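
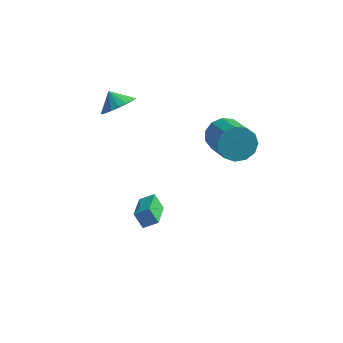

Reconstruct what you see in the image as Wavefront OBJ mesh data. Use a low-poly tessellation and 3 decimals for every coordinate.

v 1.747 0.774 1.405
v 2.232 0.594 0.549
v 3.397 -0.974 1.54
v 2.913 -0.794 2.395
v 2.531 0.987 0.821
v 3.696 -0.581 1.811
v 2.58 1.313 1.278
v 3.745 -0.255 2.268
v 2.366 1.467 1.775
v 3.531 -0.1 2.766
v 1.955 1.402 2.155
v 3.12 -0.166 3.146
v 1.478 1.137 2.297
v 2.643 -0.431 3.287
v 1.087 0.757 2.155
v 2.252 -0.811 3.146
v 0.905 0.382 1.775
v 2.07 -1.186 2.766
v 0.991 0.132 1.278
v 2.156 -1.436 2.268
v 1.318 0.085 0.821
v 2.483 -1.482 1.811
v 1.78 0.257 0.549
v 2.945 -1.31 1.54
v -3.577 0.493 2.226
v -2.836 0.522 2.852
v -4.203 0.807 2.954
v -2.834 0.919 2.682
v -2.979 1.232 2.423
v -3.243 1.398 2.124
v -3.572 1.385 1.845
v -3.903 1.196 1.642
v -4.169 0.867 1.555
v -4.317 0.464 1.601
v -4.319 0.067 1.77
v -4.174 -0.245 2.03
v -3.911 -0.412 2.329
v -3.581 -0.399 2.607
v -3.25 -0.209 2.81
v -2.985 0.119 2.898
v -1.307 -2.295 -4.151
v -1.822 -2.164 -3.339
v -1.677 -0.587 -4.661
v -2.192 -0.457 -3.849
v -0.608 -2.023 -3.751
v -1.123 -1.893 -2.939
v -0.978 -0.316 -4.261
v -1.493 -0.185 -3.449
f 2 1 5
f 2 5 3
f 3 5 6
f 3 6 4
f 5 1 7
f 5 7 6
f 6 7 8
f 6 8 4
f 7 1 9
f 7 9 8
f 8 9 10
f 8 10 4
f 9 1 11
f 9 11 10
f 10 11 12
f 10 12 4
f 11 1 13
f 11 13 12
f 12 13 14
f 12 14 4
f 13 1 15
f 13 15 14
f 14 15 16
f 14 16 4
f 15 1 17
f 15 17 16
f 16 17 18
f 16 18 4
f 17 1 19
f 17 19 18
f 18 19 20
f 18 20 4
f 19 1 21
f 19 21 20
f 20 21 22
f 20 22 4
f 21 1 23
f 21 23 22
f 22 23 24
f 22 24 4
f 23 1 2
f 23 2 24
f 24 2 3
f 24 3 4
f 26 25 28
f 26 28 27
f 28 25 29
f 28 29 27
f 29 25 30
f 29 30 27
f 30 25 31
f 30 31 27
f 31 25 32
f 31 32 27
f 32 25 33
f 32 33 27
f 33 25 34
f 33 34 27
f 34 25 35
f 34 35 27
f 35 25 36
f 35 36 27
f 36 25 37
f 36 37 27
f 37 25 38
f 37 38 27
f 38 25 39
f 38 39 27
f 39 25 40
f 39 40 27
f 40 25 26
f 40 26 27
f 42 44 41
f 45 42 41
f 41 44 43
f 43 45 41
f 42 48 44
f 46 42 45
f 46 48 42
f 44 48 43
f 47 45 43
f 43 48 47
f 47 46 45
f 48 46 47



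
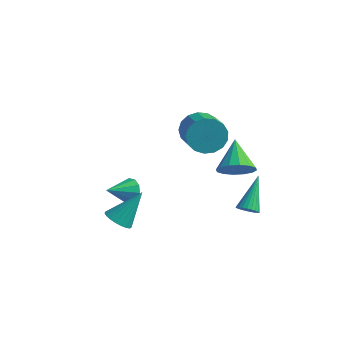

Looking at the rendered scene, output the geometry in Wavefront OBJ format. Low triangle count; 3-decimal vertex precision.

v -1.987 -0.192 -3.505
v -1.649 -0.652 -4.037
v -2.613 -1.428 -2.835
v -1.345 -0.605 -3.666
v -1.286 -0.4 -3.234
v -1.495 -0.115 -2.905
v -1.891 0.14 -2.806
v -2.325 0.268 -2.974
v -2.629 0.221 -3.345
v -2.688 0.016 -3.777
v -2.479 -0.268 -4.106
v -2.082 -0.523 -4.205
v 3.476 0.857 -0.396
v 4.387 1.143 -0.066
v 2.664 2.183 0.696
v 4.297 1.437 -0.49
v 3.988 1.575 -0.888
v 3.541 1.52 -1.154
v 3.077 1.288 -1.217
v 2.72 0.94 -1.06
v 2.565 0.57 -0.725
v 2.655 0.276 -0.301
v 2.964 0.138 0.097
v 3.411 0.193 0.363
v 3.875 0.425 0.426
v 4.232 0.773 0.269
v -0.722 -3.384 -2.906
v 0.023 -3.527 -3.127
v -0.038 -2.216 -1.354
v -0.048 -3.256 -3.299
v -0.236 -3.008 -3.403
v -0.508 -2.825 -3.421
v -0.817 -2.738 -3.351
v -1.109 -2.763 -3.203
v -1.335 -2.896 -3.004
v -1.454 -3.113 -2.788
v -1.447 -3.377 -2.593
v -1.314 -3.642 -2.452
v -1.079 -3.863 -2.389
v -0.782 -4.001 -2.416
v -0.475 -4.032 -2.528
v -0.21 -3.951 -2.705
v -0.034 -3.773 -2.917
v 3.998 1.125 -3.452
v 4.599 1.127 -3.347
v 3.742 2.715 -2.028
v 4.583 1.284 -3.525
v 4.477 1.417 -3.692
v 4.299 1.505 -3.822
v 4.075 1.536 -3.897
v 3.839 1.504 -3.903
v 3.628 1.414 -3.841
v 3.473 1.28 -3.72
v 3.398 1.123 -3.558
v 3.414 0.966 -3.38
v 3.519 0.833 -3.213
v 3.698 0.745 -3.082
v 3.922 0.714 -3.008
v 4.158 0.747 -3.001
v 4.369 0.836 -3.063
v 4.524 0.97 -3.184
v 1.632 0.455 2.188
v 2.099 1.205 2.736
v 3.235 -0.104 3.56
v 2.768 -0.855 3.012
v 1.722 1.062 3.027
v 2.858 -0.248 3.852
v 1.324 0.779 3.127
v 2.461 -0.53 3.951
v 0.997 0.422 3.011
v 2.133 -0.887 3.836
v 0.815 0.073 2.707
v 1.952 -1.237 3.531
v 0.821 -0.189 2.283
v 1.957 -1.499 3.108
v 1.012 -0.303 1.838
v 2.148 -1.613 2.663
v 1.345 -0.244 1.473
v 2.481 -1.554 2.298
v 1.744 -0.025 1.272
v 2.88 -1.334 2.096
v 2.117 0.304 1.28
v 3.253 -1.005 2.105
v 2.379 0.668 1.497
v 3.515 -0.642 2.321
v 2.47 0.983 1.871
v 3.606 -0.327 2.696
v 2.369 1.177 2.318
v 3.505 -0.133 3.143
f 2 1 4
f 2 4 3
f 4 1 5
f 4 5 3
f 5 1 6
f 5 6 3
f 6 1 7
f 6 7 3
f 7 1 8
f 7 8 3
f 8 1 9
f 8 9 3
f 9 1 10
f 9 10 3
f 10 1 11
f 10 11 3
f 11 1 12
f 11 12 3
f 12 1 2
f 12 2 3
f 14 13 16
f 14 16 15
f 16 13 17
f 16 17 15
f 17 13 18
f 17 18 15
f 18 13 19
f 18 19 15
f 19 13 20
f 19 20 15
f 20 13 21
f 20 21 15
f 21 13 22
f 21 22 15
f 22 13 23
f 22 23 15
f 23 13 24
f 23 24 15
f 24 13 25
f 24 25 15
f 25 13 26
f 25 26 15
f 26 13 14
f 26 14 15
f 28 27 30
f 28 30 29
f 30 27 31
f 30 31 29
f 31 27 32
f 31 32 29
f 32 27 33
f 32 33 29
f 33 27 34
f 33 34 29
f 34 27 35
f 34 35 29
f 35 27 36
f 35 36 29
f 36 27 37
f 36 37 29
f 37 27 38
f 37 38 29
f 38 27 39
f 38 39 29
f 39 27 40
f 39 40 29
f 40 27 41
f 40 41 29
f 41 27 42
f 41 42 29
f 42 27 43
f 42 43 29
f 43 27 28
f 43 28 29
f 45 44 47
f 45 47 46
f 47 44 48
f 47 48 46
f 48 44 49
f 48 49 46
f 49 44 50
f 49 50 46
f 50 44 51
f 50 51 46
f 51 44 52
f 51 52 46
f 52 44 53
f 52 53 46
f 53 44 54
f 53 54 46
f 54 44 55
f 54 55 46
f 55 44 56
f 55 56 46
f 56 44 57
f 56 57 46
f 57 44 58
f 57 58 46
f 58 44 59
f 58 59 46
f 59 44 60
f 59 60 46
f 60 44 61
f 60 61 46
f 61 44 45
f 61 45 46
f 63 62 66
f 63 66 64
f 64 66 67
f 64 67 65
f 66 62 68
f 66 68 67
f 67 68 69
f 67 69 65
f 68 62 70
f 68 70 69
f 69 70 71
f 69 71 65
f 70 62 72
f 70 72 71
f 71 72 73
f 71 73 65
f 72 62 74
f 72 74 73
f 73 74 75
f 73 75 65
f 74 62 76
f 74 76 75
f 75 76 77
f 75 77 65
f 76 62 78
f 76 78 77
f 77 78 79
f 77 79 65
f 78 62 80
f 78 80 79
f 79 80 81
f 79 81 65
f 80 62 82
f 80 82 81
f 81 82 83
f 81 83 65
f 82 62 84
f 82 84 83
f 83 84 85
f 83 85 65
f 84 62 86
f 84 86 85
f 85 86 87
f 85 87 65
f 86 62 88
f 86 88 87
f 87 88 89
f 87 89 65
f 88 62 63
f 88 63 89
f 89 63 64
f 89 64 65



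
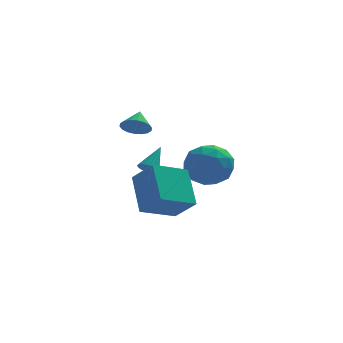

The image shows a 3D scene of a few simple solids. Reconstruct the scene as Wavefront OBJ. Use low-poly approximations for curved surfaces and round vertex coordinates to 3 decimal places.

v 0.628 -3.651 -1.203
v 1.488 -4.447 -0.188
v 0.358 -2.098 0.245
v 1.217 -2.895 1.26
v 2.183 -2.785 -1.84
v 3.042 -3.582 -0.825
v 1.912 -1.233 -0.392
v 2.772 -2.029 0.623
v 0.65 2.072 1.852
v 1.197 2.307 1.396
v 0.87 2.908 2.548
v 0.93 2.472 1.283
v 0.607 2.558 1.282
v 0.293 2.548 1.394
v 0.05 2.443 1.597
v -0.075 2.265 1.85
v -0.056 2.049 2.104
v 0.102 1.837 2.307
v 0.369 1.672 2.421
v 0.692 1.586 2.421
v 1.006 1.597 2.309
v 1.25 1.701 2.106
v 1.374 1.88 1.853
v 1.356 2.096 1.6
v 1.143 0.299 -0.116
v 1.617 0.248 -0.348
v 1.737 1.201 0.896
v 1.533 0.422 -0.454
v 1.381 0.575 -0.501
v 1.189 0.68 -0.482
v 0.988 0.72 -0.4
v 0.814 0.686 -0.268
v 0.698 0.586 -0.11
v 0.658 0.436 0.046
v 0.702 0.263 0.175
v 0.822 0.096 0.253
v 0.998 -0.036 0.267
v 1.199 -0.11 0.215
v 1.391 -0.113 0.106
v 1.539 -0.045 -0.042
v 1.619 0.083 -0.202
v 4.131 -1.509 1.251
v 4.722 -2.529 1.394
v 2.558 -2.491 0.746
v 3.149 -3.511 0.889
v 2.877 -2.844 1.834
v 3.85 -2.237 2.146
v 3.43 -2.783 -0.006
v 4.403 -2.176 0.306
v 4.289 -3.317 0.617
v 3.947 -3.355 1.755
v 3.333 -1.665 0.385
v 2.991 -1.703 1.523
v 4.565 -1.933 1.367
v 2.715 -3.087 0.773
v 2.556 -2.695 1.328
v 2.903 -3.295 1.413
v 4.052 -1.761 1.809
v 4.4 -2.361 1.893
v 3.315 -2.546 2.152
v 2.88 -2.659 0.247
v 3.228 -3.259 0.331
v 4.377 -1.725 0.727
v 4.724 -2.325 0.812
v 3.965 -2.474 -0.012
v 4.658 -2.996 0.995
v 3.733 -3.573 0.698
v 3.898 -3.145 0.171
v 4.47 -2.788 0.355
v 4.457 -3.018 1.663
v 3.532 -3.595 1.366
v 3.372 -3.203 1.922
v 3.944 -2.846 2.105
v 4.202 -3.481 1.206
v 3.748 -1.425 0.774
v 2.823 -2.002 0.477
v 3.336 -2.174 0.035
v 3.908 -1.817 0.218
v 3.547 -1.447 1.442
v 2.622 -2.024 1.145
v 2.81 -2.232 1.785
v 3.382 -1.875 1.969
v 3.078 -1.539 0.934
f 2 4 1
f 5 2 1
f 1 4 3
f 3 5 1
f 2 8 4
f 6 2 5
f 6 8 2
f 4 8 3
f 7 5 3
f 3 8 7
f 7 6 5
f 8 6 7
f 10 9 12
f 10 12 11
f 12 9 13
f 12 13 11
f 13 9 14
f 13 14 11
f 14 9 15
f 14 15 11
f 15 9 16
f 15 16 11
f 16 9 17
f 16 17 11
f 17 9 18
f 17 18 11
f 18 9 19
f 18 19 11
f 19 9 20
f 19 20 11
f 20 9 21
f 20 21 11
f 21 9 22
f 21 22 11
f 22 9 23
f 22 23 11
f 23 9 24
f 23 24 11
f 24 9 10
f 24 10 11
f 26 25 28
f 26 28 27
f 28 25 29
f 28 29 27
f 29 25 30
f 29 30 27
f 30 25 31
f 30 31 27
f 31 25 32
f 31 32 27
f 32 25 33
f 32 33 27
f 33 25 34
f 33 34 27
f 34 25 35
f 34 35 27
f 35 25 36
f 35 36 27
f 36 25 37
f 36 37 27
f 37 25 38
f 37 38 27
f 38 25 39
f 38 39 27
f 39 25 40
f 39 40 27
f 40 25 41
f 40 41 27
f 41 25 26
f 41 26 27
f 42 79 58
f 79 53 82
f 58 82 47
f 79 82 58
f 42 58 54
f 58 47 59
f 54 59 43
f 58 59 54
f 42 54 63
f 54 43 64
f 63 64 49
f 54 64 63
f 42 63 75
f 63 49 78
f 75 78 52
f 63 78 75
f 42 75 79
f 75 52 83
f 79 83 53
f 75 83 79
f 43 59 70
f 59 47 73
f 70 73 51
f 59 73 70
f 47 82 60
f 82 53 81
f 60 81 46
f 82 81 60
f 53 83 80
f 83 52 76
f 80 76 44
f 83 76 80
f 52 78 77
f 78 49 65
f 77 65 48
f 78 65 77
f 49 64 69
f 64 43 66
f 69 66 50
f 64 66 69
f 45 71 57
f 71 51 72
f 57 72 46
f 71 72 57
f 45 57 55
f 57 46 56
f 55 56 44
f 57 56 55
f 45 55 62
f 55 44 61
f 62 61 48
f 55 61 62
f 45 62 67
f 62 48 68
f 67 68 50
f 62 68 67
f 45 67 71
f 67 50 74
f 71 74 51
f 67 74 71
f 46 72 60
f 72 51 73
f 60 73 47
f 72 73 60
f 44 56 80
f 56 46 81
f 80 81 53
f 56 81 80
f 48 61 77
f 61 44 76
f 77 76 52
f 61 76 77
f 50 68 69
f 68 48 65
f 69 65 49
f 68 65 69
f 51 74 70
f 74 50 66
f 70 66 43
f 74 66 70



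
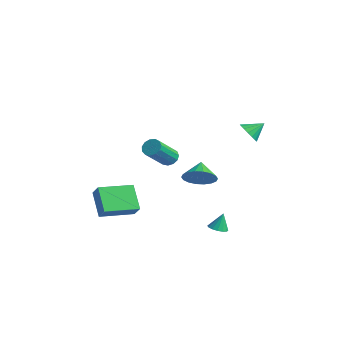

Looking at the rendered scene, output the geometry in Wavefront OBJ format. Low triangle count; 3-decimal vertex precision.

v 3.507 1.516 2.857
v 3.834 1.825 2.257
v 3.853 2.364 3.483
v 3.502 1.962 2.254
v 3.172 1.997 2.39
v 2.918 1.921 2.632
v 2.799 1.752 2.926
v 2.843 1.529 3.204
v 3.039 1.303 3.403
v 3.342 1.126 3.476
v 3.683 1.038 3.408
v 3.984 1.059 3.213
v 4.176 1.185 2.937
v 4.214 1.386 2.642
v 4.091 1.618 2.397
v -4.027 2.011 -2.304
v -3.451 1.873 -2.571
v -3.137 0.31 -1.084
v -3.713 0.449 -0.816
v -3.388 2.128 -2.316
v -3.073 0.566 -0.829
v -3.528 2.346 -2.057
v -3.213 0.784 -0.57
v -3.826 2.458 -1.877
v -3.511 0.896 -0.389
v -4.188 2.428 -1.832
v -3.874 0.866 -0.344
v -4.499 2.266 -1.936
v -4.185 0.703 -0.449
v -4.661 2.023 -2.158
v -4.346 0.46 -0.67
v -4.621 1.776 -2.425
v -4.306 0.213 -0.938
v -4.393 1.604 -2.654
v -4.078 0.041 -1.167
v -4.048 1.561 -2.772
v -3.734 -0.001 -1.285
v -3.697 1.661 -2.741
v -3.383 0.099 -1.254
v -2.617 -4.612 -2.362
v -1.952 -4.724 -1.61
v -2.007 -2.595 -2.599
v -1.343 -2.708 -1.847
v -1.357 -5.132 -3.553
v -0.693 -5.245 -2.801
v -0.748 -3.116 -3.79
v -0.083 -3.228 -3.038
v -2.74 3.278 -3.94
v -1.918 3.438 -3.258
v -3.52 4.042 -3.18
v -1.869 3.8 -3.572
v -1.993 4.057 -3.958
v -2.265 4.161 -4.341
v -2.631 4.089 -4.644
v -3.018 3.857 -4.808
v -3.351 3.51 -4.8
v -3.563 3.117 -4.621
v -3.611 2.756 -4.308
v -3.488 2.498 -3.922
v -3.216 2.395 -3.539
v -2.85 2.466 -3.236
v -2.462 2.699 -3.072
v -2.13 3.045 -3.08
v 3.11 -0.272 -4.231
v 3.511 0.144 -4.392
v 3.13 0.112 -3.189
v 3.235 0.278 -4.436
v 2.924 0.265 -4.425
v 2.664 0.108 -4.362
v 2.523 -0.151 -4.264
v 2.539 -0.442 -4.157
v 2.708 -0.688 -4.069
v 2.985 -0.822 -4.025
v 3.295 -0.809 -4.036
v 3.556 -0.652 -4.099
v 3.697 -0.393 -4.198
v 3.68 -0.102 -4.305
f 2 1 4
f 2 4 3
f 4 1 5
f 4 5 3
f 5 1 6
f 5 6 3
f 6 1 7
f 6 7 3
f 7 1 8
f 7 8 3
f 8 1 9
f 8 9 3
f 9 1 10
f 9 10 3
f 10 1 11
f 10 11 3
f 11 1 12
f 11 12 3
f 12 1 13
f 12 13 3
f 13 1 14
f 13 14 3
f 14 1 15
f 14 15 3
f 15 1 2
f 15 2 3
f 17 16 20
f 17 20 18
f 18 20 21
f 18 21 19
f 20 16 22
f 20 22 21
f 21 22 23
f 21 23 19
f 22 16 24
f 22 24 23
f 23 24 25
f 23 25 19
f 24 16 26
f 24 26 25
f 25 26 27
f 25 27 19
f 26 16 28
f 26 28 27
f 27 28 29
f 27 29 19
f 28 16 30
f 28 30 29
f 29 30 31
f 29 31 19
f 30 16 32
f 30 32 31
f 31 32 33
f 31 33 19
f 32 16 34
f 32 34 33
f 33 34 35
f 33 35 19
f 34 16 36
f 34 36 35
f 35 36 37
f 35 37 19
f 36 16 38
f 36 38 37
f 37 38 39
f 37 39 19
f 38 16 17
f 38 17 39
f 39 17 18
f 39 18 19
f 41 43 40
f 44 41 40
f 40 43 42
f 42 44 40
f 41 47 43
f 45 41 44
f 45 47 41
f 43 47 42
f 46 44 42
f 42 47 46
f 46 45 44
f 47 45 46
f 49 48 51
f 49 51 50
f 51 48 52
f 51 52 50
f 52 48 53
f 52 53 50
f 53 48 54
f 53 54 50
f 54 48 55
f 54 55 50
f 55 48 56
f 55 56 50
f 56 48 57
f 56 57 50
f 57 48 58
f 57 58 50
f 58 48 59
f 58 59 50
f 59 48 60
f 59 60 50
f 60 48 61
f 60 61 50
f 61 48 62
f 61 62 50
f 62 48 63
f 62 63 50
f 63 48 49
f 63 49 50
f 65 64 67
f 65 67 66
f 67 64 68
f 67 68 66
f 68 64 69
f 68 69 66
f 69 64 70
f 69 70 66
f 70 64 71
f 70 71 66
f 71 64 72
f 71 72 66
f 72 64 73
f 72 73 66
f 73 64 74
f 73 74 66
f 74 64 75
f 74 75 66
f 75 64 76
f 75 76 66
f 76 64 77
f 76 77 66
f 77 64 65
f 77 65 66



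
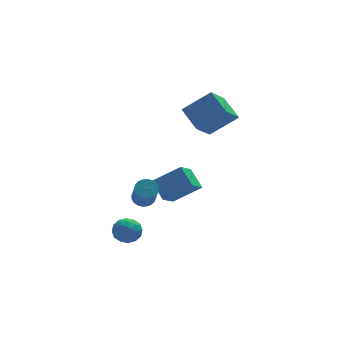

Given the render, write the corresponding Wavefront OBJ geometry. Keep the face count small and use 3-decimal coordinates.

v -2.046 0.14 -3.67
v -1.333 -0.229 -4.039
v -2.067 -0.891 -2.681
v -1.354 -1.26 -3.05
v -1.285 -0.484 -2.634
v -1.272 0.153 -3.245
v -2.128 -1.273 -3.475
v -2.115 -0.636 -4.086
v -1.384 -1.102 -3.918
v -0.863 -0.614 -3.399
v -2.537 -0.506 -3.321
v -2.016 -0.018 -2.802
v -1.688 0.046 -3.941
v -1.712 -1.166 -2.779
v -1.672 -0.71 -2.534
v -1.253 -0.927 -2.751
v -1.652 0.271 -3.475
v -1.233 0.054 -3.692
v -1.204 -0.096 -2.866
v -2.167 -1.174 -3.028
v -1.748 -1.391 -3.245
v -2.147 -0.193 -3.969
v -1.728 -0.41 -4.186
v -2.196 -1.024 -3.854
v -1.299 -0.684 -4.087
v -1.311 -1.29 -3.506
v -1.766 -1.298 -3.756
v -1.758 -0.923 -4.115
v -0.992 -0.397 -3.782
v -1.004 -1.003 -3.2
v -0.964 -0.547 -2.956
v -0.956 -0.172 -3.315
v -1.022 -0.91 -3.711
v -2.396 -0.117 -3.52
v -2.408 -0.723 -2.938
v -2.444 -0.948 -3.405
v -2.436 -0.573 -3.764
v -2.089 0.17 -3.214
v -2.101 -0.436 -2.633
v -1.642 -0.197 -2.605
v -1.634 0.178 -2.964
v -2.378 -0.21 -3.009
v -0.95 -1.25 -0.425
v -0.304 -1.256 -0.35
v -0.484 -2.555 1.12
v -1.13 -2.55 1.045
v -0.371 -1.068 -0.193
v -0.551 -2.367 1.277
v -0.525 -0.909 -0.071
v -0.706 -2.208 1.399
v -0.745 -0.801 -0.003
v -0.925 -2.1 1.467
v -0.995 -0.762 0.001
v -1.175 -2.061 1.471
v -1.239 -0.797 -0.06
v -1.419 -2.096 1.41
v -1.439 -0.901 -0.176
v -1.619 -2.2 1.294
v -1.564 -1.059 -0.331
v -1.744 -2.358 1.139
v -1.596 -1.245 -0.5
v -1.776 -2.544 0.97
v -1.529 -1.433 -0.657
v -1.709 -2.732 0.813
v -1.374 -1.592 -0.779
v -1.555 -2.891 0.691
v -1.155 -1.7 -0.847
v -1.335 -2.999 0.623
v -0.905 -1.739 -0.851
v -1.085 -3.038 0.619
v -0.661 -1.704 -0.79
v -0.841 -3.003 0.68
v -0.461 -1.6 -0.674
v -0.641 -2.899 0.796
v -0.336 -1.442 -0.519
v -0.516 -2.741 0.951
v 2.805 1.527 2.762
v 4.412 1.26 4.023
v 2.376 2.949 3.61
v 3.984 2.682 4.87
v 3.876 2.538 1.61
v 5.484 2.271 2.87
v 3.448 3.96 2.457
v 5.055 3.693 3.718
v 1.236 2.795 -3.409
v 2.841 2.385 -2.27
v 0.891 3.944 -2.509
v 2.496 3.534 -1.37
v 2.104 3.746 -4.29
v 3.709 3.336 -3.151
v 1.759 4.895 -3.39
v 3.364 4.485 -2.251
f 1 38 17
f 38 12 41
f 17 41 6
f 38 41 17
f 1 17 13
f 17 6 18
f 13 18 2
f 17 18 13
f 1 13 22
f 13 2 23
f 22 23 8
f 13 23 22
f 1 22 34
f 22 8 37
f 34 37 11
f 22 37 34
f 1 34 38
f 34 11 42
f 38 42 12
f 34 42 38
f 2 18 29
f 18 6 32
f 29 32 10
f 18 32 29
f 6 41 19
f 41 12 40
f 19 40 5
f 41 40 19
f 12 42 39
f 42 11 35
f 39 35 3
f 42 35 39
f 11 37 36
f 37 8 24
f 36 24 7
f 37 24 36
f 8 23 28
f 23 2 25
f 28 25 9
f 23 25 28
f 4 30 16
f 30 10 31
f 16 31 5
f 30 31 16
f 4 16 14
f 16 5 15
f 14 15 3
f 16 15 14
f 4 14 21
f 14 3 20
f 21 20 7
f 14 20 21
f 4 21 26
f 21 7 27
f 26 27 9
f 21 27 26
f 4 26 30
f 26 9 33
f 30 33 10
f 26 33 30
f 5 31 19
f 31 10 32
f 19 32 6
f 31 32 19
f 3 15 39
f 15 5 40
f 39 40 12
f 15 40 39
f 7 20 36
f 20 3 35
f 36 35 11
f 20 35 36
f 9 27 28
f 27 7 24
f 28 24 8
f 27 24 28
f 10 33 29
f 33 9 25
f 29 25 2
f 33 25 29
f 44 43 47
f 44 47 45
f 45 47 48
f 45 48 46
f 47 43 49
f 47 49 48
f 48 49 50
f 48 50 46
f 49 43 51
f 49 51 50
f 50 51 52
f 50 52 46
f 51 43 53
f 51 53 52
f 52 53 54
f 52 54 46
f 53 43 55
f 53 55 54
f 54 55 56
f 54 56 46
f 55 43 57
f 55 57 56
f 56 57 58
f 56 58 46
f 57 43 59
f 57 59 58
f 58 59 60
f 58 60 46
f 59 43 61
f 59 61 60
f 60 61 62
f 60 62 46
f 61 43 63
f 61 63 62
f 62 63 64
f 62 64 46
f 63 43 65
f 63 65 64
f 64 65 66
f 64 66 46
f 65 43 67
f 65 67 66
f 66 67 68
f 66 68 46
f 67 43 69
f 67 69 68
f 68 69 70
f 68 70 46
f 69 43 71
f 69 71 70
f 70 71 72
f 70 72 46
f 71 43 73
f 71 73 72
f 72 73 74
f 72 74 46
f 73 43 75
f 73 75 74
f 74 75 76
f 74 76 46
f 75 43 44
f 75 44 76
f 76 44 45
f 76 45 46
f 78 80 77
f 81 78 77
f 77 80 79
f 79 81 77
f 78 84 80
f 82 78 81
f 82 84 78
f 80 84 79
f 83 81 79
f 79 84 83
f 83 82 81
f 84 82 83
f 86 88 85
f 89 86 85
f 85 88 87
f 87 89 85
f 86 92 88
f 90 86 89
f 90 92 86
f 88 92 87
f 91 89 87
f 87 92 91
f 91 90 89
f 92 90 91



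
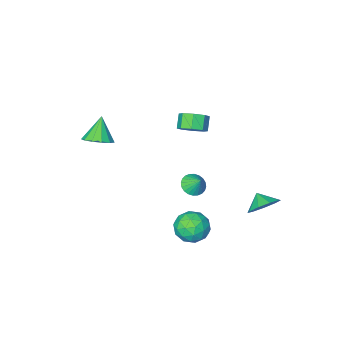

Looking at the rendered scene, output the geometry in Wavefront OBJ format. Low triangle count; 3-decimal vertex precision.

v -2.761 -3.119 0.006
v -1.971 -3.128 0.478
v -2.45 -3.691 1.266
v -3.239 -3.681 0.794
v -2.372 -2.57 0.634
v -2.85 -3.133 1.422
v -3 -2.333 0.421
v -3.478 -2.896 1.21
v -3.488 -2.557 -0.034
v -3.966 -3.119 0.754
v -3.55 -3.109 -0.466
v -4.029 -3.672 0.322
v -3.15 -3.667 -0.622
v -3.628 -4.23 0.166
v -2.522 -3.904 -0.41
v -3 -4.467 0.379
v -2.034 -3.681 0.046
v -2.512 -4.243 0.834
v -3.575 3.46 -2.646
v -2.68 3.104 -3.112
v -3.565 2.66 -2.014
v -2.513 3.547 -2.554
v -2.842 3.949 -2.039
v -3.515 4.123 -1.809
v -4.216 3.986 -1.97
v -4.617 3.604 -2.448
v -4.53 3.153 -3.019
v -3.997 2.847 -3.415
v -3.266 2.827 -3.452
v 0.34 3.745 -3.087
v 1.439 3.647 -3.357
v 0.301 1.973 -2.603
v 1.4 1.875 -2.873
v 1.089 2.492 -1.971
v 1.114 3.587 -2.271
v 0.626 2.033 -3.689
v 0.651 3.128 -3.989
v 1.616 2.589 -3.729
v 1.902 2.873 -2.668
v -0.162 2.747 -3.292
v 0.124 3.031 -2.231
v 0.893 3.852 -3.265
v 0.847 1.768 -2.695
v 0.665 2.131 -2.165
v 1.31 2.074 -2.324
v 0.702 3.816 -2.626
v 1.348 3.759 -2.785
v 1.142 3.08 -1.97
v 0.392 1.861 -3.175
v 1.038 1.804 -3.334
v 0.43 3.546 -3.636
v 1.075 3.489 -3.795
v 0.598 2.54 -3.99
v 1.643 3.172 -3.642
v 1.62 2.13 -3.357
v 1.165 2.223 -3.837
v 1.179 2.867 -4.013
v 1.811 3.339 -3.018
v 1.788 2.297 -2.733
v 1.606 2.66 -2.204
v 1.62 3.304 -2.38
v 1.915 2.717 -3.237
v -0.048 3.323 -3.227
v -0.071 2.281 -2.942
v 0.12 2.316 -3.58
v 0.134 2.96 -3.756
v 0.12 3.49 -2.603
v 0.097 2.448 -2.318
v 0.561 2.753 -1.947
v 0.575 3.397 -2.123
v -0.175 2.903 -2.723
v 1.296 3.638 1.584
v 1.761 3.198 1.973
v 1.244 4.302 2.396
v 1.95 3.376 1.839
v 2.04 3.595 1.667
v 2.016 3.82 1.481
v 1.883 4.018 1.311
v 1.66 4.157 1.183
v 1.382 4.218 1.116
v 1.09 4.191 1.12
v 0.83 4.079 1.194
v 0.641 3.9 1.328
v 0.552 3.682 1.501
v 0.575 3.457 1.687
v 0.709 3.259 1.856
v 0.932 3.119 1.985
v 1.21 3.059 2.052
v 1.501 3.086 2.048
v 4.104 -2.11 2.558
v 4.616 -2.909 2.414
v 3.476 -2.77 3.982
v 4.929 -2.578 2.705
v 4.98 -2.099 2.95
v 4.753 -1.623 3.071
v 4.32 -1.301 3.028
v 3.818 -1.237 2.837
v 3.407 -1.45 2.557
v 3.217 -1.872 2.277
v 3.309 -2.37 2.087
v 3.653 -2.786 2.046
v 4.14 -2.987 2.168
f 2 1 5
f 2 5 3
f 3 5 6
f 3 6 4
f 5 1 7
f 5 7 6
f 6 7 8
f 6 8 4
f 7 1 9
f 7 9 8
f 8 9 10
f 8 10 4
f 9 1 11
f 9 11 10
f 10 11 12
f 10 12 4
f 11 1 13
f 11 13 12
f 12 13 14
f 12 14 4
f 13 1 15
f 13 15 14
f 14 15 16
f 14 16 4
f 15 1 17
f 15 17 16
f 16 17 18
f 16 18 4
f 17 1 2
f 17 2 18
f 18 2 3
f 18 3 4
f 20 19 22
f 20 22 21
f 22 19 23
f 22 23 21
f 23 19 24
f 23 24 21
f 24 19 25
f 24 25 21
f 25 19 26
f 25 26 21
f 26 19 27
f 26 27 21
f 27 19 28
f 27 28 21
f 28 19 29
f 28 29 21
f 29 19 20
f 29 20 21
f 30 67 46
f 67 41 70
f 46 70 35
f 67 70 46
f 30 46 42
f 46 35 47
f 42 47 31
f 46 47 42
f 30 42 51
f 42 31 52
f 51 52 37
f 42 52 51
f 30 51 63
f 51 37 66
f 63 66 40
f 51 66 63
f 30 63 67
f 63 40 71
f 67 71 41
f 63 71 67
f 31 47 58
f 47 35 61
f 58 61 39
f 47 61 58
f 35 70 48
f 70 41 69
f 48 69 34
f 70 69 48
f 41 71 68
f 71 40 64
f 68 64 32
f 71 64 68
f 40 66 65
f 66 37 53
f 65 53 36
f 66 53 65
f 37 52 57
f 52 31 54
f 57 54 38
f 52 54 57
f 33 59 45
f 59 39 60
f 45 60 34
f 59 60 45
f 33 45 43
f 45 34 44
f 43 44 32
f 45 44 43
f 33 43 50
f 43 32 49
f 50 49 36
f 43 49 50
f 33 50 55
f 50 36 56
f 55 56 38
f 50 56 55
f 33 55 59
f 55 38 62
f 59 62 39
f 55 62 59
f 34 60 48
f 60 39 61
f 48 61 35
f 60 61 48
f 32 44 68
f 44 34 69
f 68 69 41
f 44 69 68
f 36 49 65
f 49 32 64
f 65 64 40
f 49 64 65
f 38 56 57
f 56 36 53
f 57 53 37
f 56 53 57
f 39 62 58
f 62 38 54
f 58 54 31
f 62 54 58
f 73 72 75
f 73 75 74
f 75 72 76
f 75 76 74
f 76 72 77
f 76 77 74
f 77 72 78
f 77 78 74
f 78 72 79
f 78 79 74
f 79 72 80
f 79 80 74
f 80 72 81
f 80 81 74
f 81 72 82
f 81 82 74
f 82 72 83
f 82 83 74
f 83 72 84
f 83 84 74
f 84 72 85
f 84 85 74
f 85 72 86
f 85 86 74
f 86 72 87
f 86 87 74
f 87 72 88
f 87 88 74
f 88 72 89
f 88 89 74
f 89 72 73
f 89 73 74
f 91 90 93
f 91 93 92
f 93 90 94
f 93 94 92
f 94 90 95
f 94 95 92
f 95 90 96
f 95 96 92
f 96 90 97
f 96 97 92
f 97 90 98
f 97 98 92
f 98 90 99
f 98 99 92
f 99 90 100
f 99 100 92
f 100 90 101
f 100 101 92
f 101 90 102
f 101 102 92
f 102 90 91
f 102 91 92



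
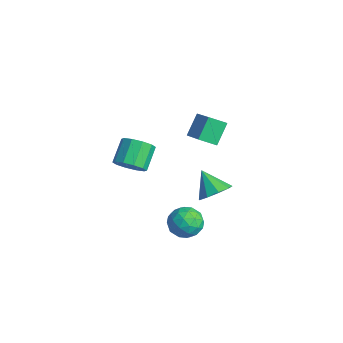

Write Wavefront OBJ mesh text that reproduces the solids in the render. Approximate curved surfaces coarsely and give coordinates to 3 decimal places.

v 1.49 0.279 -1.639
v 1.924 -0.052 -0.892
v 1.496 -1.088 -2.248
v 1.93 -1.419 -1.501
v 1.051 -1.138 -1.439
v 1.047 -0.293 -1.062
v 2.373 -0.847 -2.078
v 2.369 -0.002 -1.701
v 2.47 -0.748 -1.163
v 1.652 -0.928 -0.768
v 1.768 -0.212 -2.372
v 0.95 -0.392 -1.977
v 1.706 0.234 -1.212
v 1.714 -1.374 -1.928
v 1.197 -1.208 -1.892
v 1.452 -1.403 -1.453
v 1.191 0.092 -1.312
v 1.446 -0.103 -0.873
v 0.933 -0.741 -1.195
v 1.974 -1.037 -2.267
v 2.229 -1.232 -1.828
v 1.968 0.263 -1.687
v 2.223 0.068 -1.248
v 2.487 -0.399 -1.945
v 2.282 -0.37 -0.932
v 2.286 -1.174 -1.29
v 2.546 -0.838 -1.629
v 2.544 -0.341 -1.408
v 1.802 -0.476 -0.7
v 1.805 -1.279 -1.058
v 1.289 -1.114 -1.022
v 1.286 -0.617 -0.8
v 2.123 -0.885 -0.859
v 1.615 0.139 -2.082
v 1.618 -0.664 -2.44
v 2.134 -0.523 -2.34
v 2.131 -0.026 -2.118
v 1.134 0.034 -1.85
v 1.138 -0.77 -2.208
v 0.876 -0.799 -1.732
v 0.874 -0.302 -1.511
v 1.297 -0.255 -2.281
v -4.871 3.464 0.212
v -3.046 3.143 1.323
v -4.458 4.272 -0.233
v -2.633 3.951 0.878
v -4.387 2.649 -0.818
v -2.562 2.328 0.293
v -3.974 3.457 -1.263
v -2.149 3.136 -0.152
v 0.502 -2.81 2.45
v 1.102 -2.879 3.004
v 0.398 -2.079 3.865
v -0.202 -2.01 3.31
v 1.203 -2.477 2.713
v 0.499 -1.676 3.574
v 1.037 -2.202 2.321
v 0.333 -1.401 3.182
v 0.666 -2.159 1.979
v -0.038 -1.359 2.839
v 0.233 -2.365 1.816
v -0.472 -1.565 2.676
v -0.098 -2.741 1.895
v -0.802 -1.941 2.756
v -0.199 -3.144 2.186
v -0.903 -2.343 3.047
v -0.033 -3.419 2.578
v -0.737 -2.618 3.439
v 0.338 -3.461 2.921
v -0.366 -2.661 3.781
v 0.772 -3.255 3.084
v 0.067 -2.455 3.944
v -1.682 2.822 -3.358
v -0.999 2.66 -2.733
v -2.718 2.598 -2.282
v -1.144 3.286 -2.742
v -1.541 3.696 -3.039
v -2.004 3.696 -3.486
v -2.316 3.288 -3.872
v -2.332 2.662 -4.017
v -2.043 2.111 -3.854
v -1.585 1.893 -3.459
v -1.173 2.11 -3.016
f 1 38 17
f 38 12 41
f 17 41 6
f 38 41 17
f 1 17 13
f 17 6 18
f 13 18 2
f 17 18 13
f 1 13 22
f 13 2 23
f 22 23 8
f 13 23 22
f 1 22 34
f 22 8 37
f 34 37 11
f 22 37 34
f 1 34 38
f 34 11 42
f 38 42 12
f 34 42 38
f 2 18 29
f 18 6 32
f 29 32 10
f 18 32 29
f 6 41 19
f 41 12 40
f 19 40 5
f 41 40 19
f 12 42 39
f 42 11 35
f 39 35 3
f 42 35 39
f 11 37 36
f 37 8 24
f 36 24 7
f 37 24 36
f 8 23 28
f 23 2 25
f 28 25 9
f 23 25 28
f 4 30 16
f 30 10 31
f 16 31 5
f 30 31 16
f 4 16 14
f 16 5 15
f 14 15 3
f 16 15 14
f 4 14 21
f 14 3 20
f 21 20 7
f 14 20 21
f 4 21 26
f 21 7 27
f 26 27 9
f 21 27 26
f 4 26 30
f 26 9 33
f 30 33 10
f 26 33 30
f 5 31 19
f 31 10 32
f 19 32 6
f 31 32 19
f 3 15 39
f 15 5 40
f 39 40 12
f 15 40 39
f 7 20 36
f 20 3 35
f 36 35 11
f 20 35 36
f 9 27 28
f 27 7 24
f 28 24 8
f 27 24 28
f 10 33 29
f 33 9 25
f 29 25 2
f 33 25 29
f 44 46 43
f 47 44 43
f 43 46 45
f 45 47 43
f 44 50 46
f 48 44 47
f 48 50 44
f 46 50 45
f 49 47 45
f 45 50 49
f 49 48 47
f 50 48 49
f 52 51 55
f 52 55 53
f 53 55 56
f 53 56 54
f 55 51 57
f 55 57 56
f 56 57 58
f 56 58 54
f 57 51 59
f 57 59 58
f 58 59 60
f 58 60 54
f 59 51 61
f 59 61 60
f 60 61 62
f 60 62 54
f 61 51 63
f 61 63 62
f 62 63 64
f 62 64 54
f 63 51 65
f 63 65 64
f 64 65 66
f 64 66 54
f 65 51 67
f 65 67 66
f 66 67 68
f 66 68 54
f 67 51 69
f 67 69 68
f 68 69 70
f 68 70 54
f 69 51 71
f 69 71 70
f 70 71 72
f 70 72 54
f 71 51 52
f 71 52 72
f 72 52 53
f 72 53 54
f 74 73 76
f 74 76 75
f 76 73 77
f 76 77 75
f 77 73 78
f 77 78 75
f 78 73 79
f 78 79 75
f 79 73 80
f 79 80 75
f 80 73 81
f 80 81 75
f 81 73 82
f 81 82 75
f 82 73 83
f 82 83 75
f 83 73 74
f 83 74 75



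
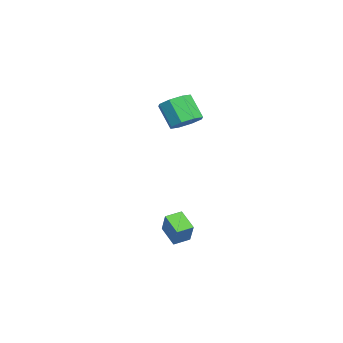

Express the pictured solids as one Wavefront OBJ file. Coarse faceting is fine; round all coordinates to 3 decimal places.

v 1.721 -0.037 -3.581
v 2.51 0.221 -2.295
v 2.615 0.666 -4.27
v 3.403 0.924 -2.985
v 2.237 -0.844 -3.735
v 3.025 -0.586 -2.45
v 3.13 -0.141 -4.425
v 3.919 0.117 -3.139
v -1.571 0.067 2.448
v -0.959 0.545 3.045
v -1.696 -0.188 4.389
v -2.309 -0.667 3.792
v -1.588 0.931 2.91
v -2.325 0.197 4.255
v -2.207 0.81 2.504
v -2.945 0.077 3.849
v -2.454 0.254 2.066
v -3.192 -0.479 3.41
v -2.184 -0.412 1.851
v -2.921 -1.145 3.195
v -1.555 -0.797 1.985
v -2.292 -1.531 3.33
v -0.935 -0.677 2.391
v -1.673 -1.41 3.736
v -0.688 -0.121 2.83
v -1.426 -0.854 4.174
f 2 4 1
f 5 2 1
f 1 4 3
f 3 5 1
f 2 8 4
f 6 2 5
f 6 8 2
f 4 8 3
f 7 5 3
f 3 8 7
f 7 6 5
f 8 6 7
f 10 9 13
f 10 13 11
f 11 13 14
f 11 14 12
f 13 9 15
f 13 15 14
f 14 15 16
f 14 16 12
f 15 9 17
f 15 17 16
f 16 17 18
f 16 18 12
f 17 9 19
f 17 19 18
f 18 19 20
f 18 20 12
f 19 9 21
f 19 21 20
f 20 21 22
f 20 22 12
f 21 9 23
f 21 23 22
f 22 23 24
f 22 24 12
f 23 9 25
f 23 25 24
f 24 25 26
f 24 26 12
f 25 9 10
f 25 10 26
f 26 10 11
f 26 11 12



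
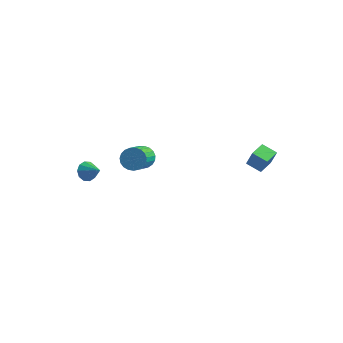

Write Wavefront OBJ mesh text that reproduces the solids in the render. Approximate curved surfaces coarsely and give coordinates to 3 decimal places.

v 3.088 1.212 2.349
v 3.485 1.156 3.362
v 3.051 2.269 2.422
v 3.448 2.213 3.435
v 3.972 1.267 2.005
v 4.369 1.211 3.018
v 3.935 2.324 2.078
v 4.332 2.268 3.091
v -4.208 -3.107 1.344
v -3.869 -2.88 0.825
v -3.232 -3.253 1.916
v -3.961 -2.562 1.064
v -4.148 -2.453 1.41
v -4.357 -2.593 1.731
v -4.509 -2.93 1.904
v -4.546 -3.334 1.863
v -4.454 -3.651 1.624
v -4.267 -3.761 1.278
v -4.058 -3.62 0.957
v -3.906 -3.284 0.784
v -2.876 0.111 1.092
v -2.137 0.274 1.027
v -1.764 -1.088 1.842
v -2.504 -1.251 1.908
v -2.212 0.416 1.299
v -1.839 -0.945 2.114
v -2.401 0.506 1.535
v -2.029 -0.856 2.351
v -2.673 0.527 1.695
v -2.301 -0.835 2.51
v -2.98 0.476 1.751
v -2.608 -0.885 2.566
v -3.269 0.362 1.692
v -2.897 -0.999 2.507
v -3.49 0.205 1.53
v -3.118 -1.157 2.345
v -3.605 0.031 1.292
v -3.233 -1.33 2.108
v -3.594 -0.129 1.02
v -3.222 -1.49 1.835
v -3.458 -0.247 0.76
v -3.086 -1.609 1.575
v -3.222 -0.304 0.558
v -2.85 -1.665 1.373
v -2.927 -0.289 0.448
v -2.554 -1.65 1.263
v -2.622 -0.205 0.449
v -2.25 -1.566 1.265
v -2.361 -0.066 0.562
v -1.989 -1.428 1.377
v -2.19 0.103 0.766
v -1.817 -1.258 1.582
f 2 4 1
f 5 2 1
f 1 4 3
f 3 5 1
f 2 8 4
f 6 2 5
f 6 8 2
f 4 8 3
f 7 5 3
f 3 8 7
f 7 6 5
f 8 6 7
f 10 9 12
f 10 12 11
f 12 9 13
f 12 13 11
f 13 9 14
f 13 14 11
f 14 9 15
f 14 15 11
f 15 9 16
f 15 16 11
f 16 9 17
f 16 17 11
f 17 9 18
f 17 18 11
f 18 9 19
f 18 19 11
f 19 9 20
f 19 20 11
f 20 9 10
f 20 10 11
f 22 21 25
f 22 25 23
f 23 25 26
f 23 26 24
f 25 21 27
f 25 27 26
f 26 27 28
f 26 28 24
f 27 21 29
f 27 29 28
f 28 29 30
f 28 30 24
f 29 21 31
f 29 31 30
f 30 31 32
f 30 32 24
f 31 21 33
f 31 33 32
f 32 33 34
f 32 34 24
f 33 21 35
f 33 35 34
f 34 35 36
f 34 36 24
f 35 21 37
f 35 37 36
f 36 37 38
f 36 38 24
f 37 21 39
f 37 39 38
f 38 39 40
f 38 40 24
f 39 21 41
f 39 41 40
f 40 41 42
f 40 42 24
f 41 21 43
f 41 43 42
f 42 43 44
f 42 44 24
f 43 21 45
f 43 45 44
f 44 45 46
f 44 46 24
f 45 21 47
f 45 47 46
f 46 47 48
f 46 48 24
f 47 21 49
f 47 49 48
f 48 49 50
f 48 50 24
f 49 21 51
f 49 51 50
f 50 51 52
f 50 52 24
f 51 21 22
f 51 22 52
f 52 22 23
f 52 23 24



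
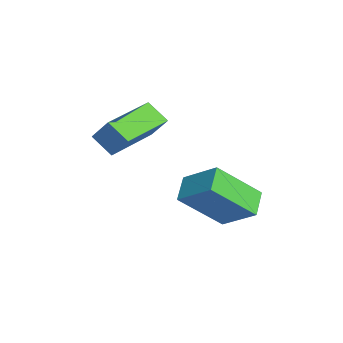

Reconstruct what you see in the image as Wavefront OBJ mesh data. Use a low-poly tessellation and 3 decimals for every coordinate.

v -1.475 1.197 -2.306
v -2.228 1.521 -1.911
v -1.562 2.509 -3.55
v -2.315 2.834 -3.154
v -0.725 1.986 -1.526
v -1.478 2.311 -1.13
v -0.812 3.299 -2.769
v -1.565 3.623 -2.374
v -2.176 -1.041 0.083
v -1.814 -0.643 0.805
v -3.489 0.302 0.001
v -3.127 0.7 0.723
v -1.673 -0.58 -0.423
v -1.311 -0.182 0.299
v -2.986 0.763 -0.505
v -2.624 1.161 0.217
f 2 4 1
f 5 2 1
f 1 4 3
f 3 5 1
f 2 8 4
f 6 2 5
f 6 8 2
f 4 8 3
f 7 5 3
f 3 8 7
f 7 6 5
f 8 6 7
f 10 12 9
f 13 10 9
f 9 12 11
f 11 13 9
f 10 16 12
f 14 10 13
f 14 16 10
f 12 16 11
f 15 13 11
f 11 16 15
f 15 14 13
f 16 14 15



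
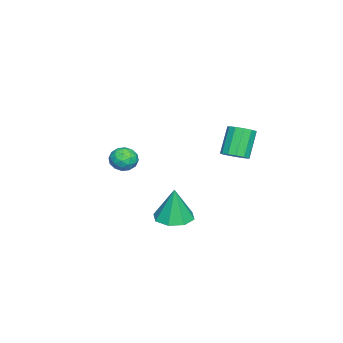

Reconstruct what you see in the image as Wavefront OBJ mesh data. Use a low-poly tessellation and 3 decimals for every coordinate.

v -3.296 3.728 -2.239
v -2.632 4.002 -1.843
v -3.641 4.106 -0.225
v -4.304 3.832 -0.621
v -2.851 4.376 -2.004
v -3.86 4.48 -0.386
v -3.212 4.544 -2.239
v -4.221 4.648 -0.621
v -3.599 4.452 -2.475
v -4.608 4.557 -0.856
v -3.889 4.131 -2.635
v -4.898 4.236 -1.017
v -3.992 3.682 -2.67
v -5.001 3.786 -1.052
v -3.873 3.247 -2.568
v -4.882 3.352 -0.95
v -3.571 2.965 -2.362
v -4.58 3.069 -0.743
v -3.181 2.925 -2.116
v -4.19 3.029 -0.498
v -2.828 3.14 -1.91
v -3.837 3.244 -0.292
v -2.623 3.542 -1.808
v -3.632 3.646 -0.19
v 2.81 2.254 -4.007
v 3.539 3.061 -4.084
v 2.95 2.326 -1.933
v 2.754 3.342 -4.041
v 2.003 2.986 -3.978
v 1.724 2.201 -3.932
v 2.081 1.447 -3.93
v 2.865 1.166 -3.973
v 3.617 1.522 -4.036
v 3.896 2.307 -4.082
v -0.185 -1.052 -1.057
v 0.293 -0.526 -1.507
v 0.607 -2.094 -1.433
v 1.085 -1.568 -1.883
v 1.091 -1.527 -1.043
v 0.601 -0.883 -0.81
v 0.299 -1.737 -2.13
v -0.191 -1.093 -1.897
v 0.592 -0.949 -2.17
v 1.082 -0.82 -1.498
v -0.182 -1.8 -1.442
v 0.308 -1.671 -0.77
v -0.015 -0.698 -1.249
v 0.915 -1.922 -1.691
v 0.919 -1.898 -1.197
v 1.2 -1.589 -1.461
v 0.166 -0.908 -0.84
v 0.447 -0.599 -1.104
v 0.915 -1.187 -0.831
v 0.453 -2.021 -1.836
v 0.734 -1.712 -2.1
v -0.3 -1.031 -1.479
v -0.019 -0.722 -1.743
v -0.015 -1.433 -2.109
v 0.441 -0.637 -1.903
v 0.907 -1.249 -2.124
v 0.445 -1.349 -2.269
v 0.157 -0.97 -2.132
v 0.729 -0.561 -1.508
v 1.194 -1.173 -1.729
v 1.198 -1.149 -1.235
v 0.91 -0.771 -1.099
v 0.905 -0.81 -1.898
v -0.294 -1.447 -1.211
v 0.171 -2.059 -1.432
v -0.01 -1.849 -1.841
v -0.298 -1.471 -1.705
v -0.007 -1.371 -0.816
v 0.459 -1.983 -1.037
v 0.743 -1.65 -0.808
v 0.455 -1.271 -0.671
v -0.005 -1.81 -1.042
f 2 1 5
f 2 5 3
f 3 5 6
f 3 6 4
f 5 1 7
f 5 7 6
f 6 7 8
f 6 8 4
f 7 1 9
f 7 9 8
f 8 9 10
f 8 10 4
f 9 1 11
f 9 11 10
f 10 11 12
f 10 12 4
f 11 1 13
f 11 13 12
f 12 13 14
f 12 14 4
f 13 1 15
f 13 15 14
f 14 15 16
f 14 16 4
f 15 1 17
f 15 17 16
f 16 17 18
f 16 18 4
f 17 1 19
f 17 19 18
f 18 19 20
f 18 20 4
f 19 1 21
f 19 21 20
f 20 21 22
f 20 22 4
f 21 1 23
f 21 23 22
f 22 23 24
f 22 24 4
f 23 1 2
f 23 2 24
f 24 2 3
f 24 3 4
f 26 25 28
f 26 28 27
f 28 25 29
f 28 29 27
f 29 25 30
f 29 30 27
f 30 25 31
f 30 31 27
f 31 25 32
f 31 32 27
f 32 25 33
f 32 33 27
f 33 25 34
f 33 34 27
f 34 25 26
f 34 26 27
f 35 72 51
f 72 46 75
f 51 75 40
f 72 75 51
f 35 51 47
f 51 40 52
f 47 52 36
f 51 52 47
f 35 47 56
f 47 36 57
f 56 57 42
f 47 57 56
f 35 56 68
f 56 42 71
f 68 71 45
f 56 71 68
f 35 68 72
f 68 45 76
f 72 76 46
f 68 76 72
f 36 52 63
f 52 40 66
f 63 66 44
f 52 66 63
f 40 75 53
f 75 46 74
f 53 74 39
f 75 74 53
f 46 76 73
f 76 45 69
f 73 69 37
f 76 69 73
f 45 71 70
f 71 42 58
f 70 58 41
f 71 58 70
f 42 57 62
f 57 36 59
f 62 59 43
f 57 59 62
f 38 64 50
f 64 44 65
f 50 65 39
f 64 65 50
f 38 50 48
f 50 39 49
f 48 49 37
f 50 49 48
f 38 48 55
f 48 37 54
f 55 54 41
f 48 54 55
f 38 55 60
f 55 41 61
f 60 61 43
f 55 61 60
f 38 60 64
f 60 43 67
f 64 67 44
f 60 67 64
f 39 65 53
f 65 44 66
f 53 66 40
f 65 66 53
f 37 49 73
f 49 39 74
f 73 74 46
f 49 74 73
f 41 54 70
f 54 37 69
f 70 69 45
f 54 69 70
f 43 61 62
f 61 41 58
f 62 58 42
f 61 58 62
f 44 67 63
f 67 43 59
f 63 59 36
f 67 59 63



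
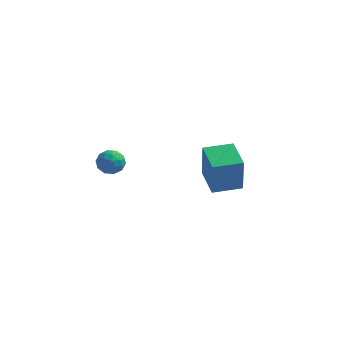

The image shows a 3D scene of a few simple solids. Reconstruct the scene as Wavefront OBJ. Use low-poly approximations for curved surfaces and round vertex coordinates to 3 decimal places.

v 1.382 1.861 -4.216
v 1.499 1.521 -2.391
v 0.521 3.188 -3.914
v 0.638 2.848 -2.089
v 2.562 2.612 -4.151
v 2.679 2.272 -2.326
v 1.701 3.939 -3.849
v 1.818 3.599 -2.024
v -1.839 -2.105 -0.609
v -1.459 -1.982 -0.095
v -1.781 -3.138 -0.405
v -1.401 -3.015 0.109
v -2.029 -2.843 0.12
v -2.065 -2.204 -0.006
v -1.175 -2.916 -0.494
v -1.211 -2.277 -0.62
v -1.048 -2.483 -0.023
v -1.576 -2.438 0.356
v -1.664 -2.682 -0.856
v -2.192 -2.637 -0.477
v -1.654 -1.953 -0.37
v -1.586 -3.167 -0.13
v -1.955 -3.066 -0.124
v -1.732 -2.994 0.179
v -2.011 -2.083 -0.318
v -1.787 -2.011 -0.015
v -2.122 -2.517 0.111
v -1.453 -3.109 -0.485
v -1.229 -3.037 -0.182
v -1.508 -2.126 -0.679
v -1.285 -2.054 -0.376
v -1.118 -2.603 -0.611
v -1.189 -2.175 -0.026
v -1.155 -2.782 0.094
v -1.022 -2.724 -0.26
v -1.043 -2.349 -0.334
v -1.499 -2.148 0.198
v -1.465 -2.756 0.318
v -1.835 -2.654 0.324
v -1.856 -2.279 0.25
v -1.258 -2.443 0.239
v -1.775 -2.364 -0.818
v -1.741 -2.972 -0.698
v -1.384 -2.841 -0.75
v -1.405 -2.466 -0.824
v -2.085 -2.338 -0.594
v -2.051 -2.945 -0.474
v -2.197 -2.771 -0.166
v -2.218 -2.396 -0.24
v -1.982 -2.677 -0.739
f 2 4 1
f 5 2 1
f 1 4 3
f 3 5 1
f 2 8 4
f 6 2 5
f 6 8 2
f 4 8 3
f 7 5 3
f 3 8 7
f 7 6 5
f 8 6 7
f 9 46 25
f 46 20 49
f 25 49 14
f 46 49 25
f 9 25 21
f 25 14 26
f 21 26 10
f 25 26 21
f 9 21 30
f 21 10 31
f 30 31 16
f 21 31 30
f 9 30 42
f 30 16 45
f 42 45 19
f 30 45 42
f 9 42 46
f 42 19 50
f 46 50 20
f 42 50 46
f 10 26 37
f 26 14 40
f 37 40 18
f 26 40 37
f 14 49 27
f 49 20 48
f 27 48 13
f 49 48 27
f 20 50 47
f 50 19 43
f 47 43 11
f 50 43 47
f 19 45 44
f 45 16 32
f 44 32 15
f 45 32 44
f 16 31 36
f 31 10 33
f 36 33 17
f 31 33 36
f 12 38 24
f 38 18 39
f 24 39 13
f 38 39 24
f 12 24 22
f 24 13 23
f 22 23 11
f 24 23 22
f 12 22 29
f 22 11 28
f 29 28 15
f 22 28 29
f 12 29 34
f 29 15 35
f 34 35 17
f 29 35 34
f 12 34 38
f 34 17 41
f 38 41 18
f 34 41 38
f 13 39 27
f 39 18 40
f 27 40 14
f 39 40 27
f 11 23 47
f 23 13 48
f 47 48 20
f 23 48 47
f 15 28 44
f 28 11 43
f 44 43 19
f 28 43 44
f 17 35 36
f 35 15 32
f 36 32 16
f 35 32 36
f 18 41 37
f 41 17 33
f 37 33 10
f 41 33 37



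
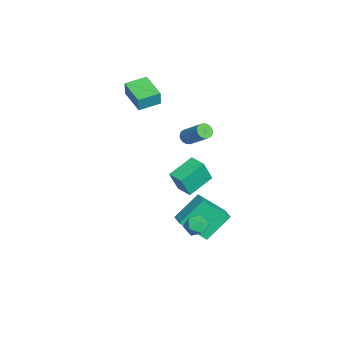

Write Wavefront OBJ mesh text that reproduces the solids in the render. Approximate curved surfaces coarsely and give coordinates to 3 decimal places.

v 1.009 5.061 -2.857
v 1.183 3.522 -1.366
v 1.96 5.387 -2.632
v 2.134 3.847 -1.141
v 1.786 3.773 -4.279
v 1.96 2.233 -2.788
v 2.737 4.098 -4.054
v 2.911 2.559 -2.563
v 3.386 3.774 -1.428
v 3.769 4.254 -1.905
v 3.791 2.786 -2.095
v 4.174 3.266 -2.572
v 4.414 3.175 -1.838
v 4.164 3.785 -1.426
v 3.396 3.255 -2.574
v 3.146 3.865 -2.162
v 3.775 3.933 -2.614
v 4.405 3.884 -2.159
v 3.155 3.156 -1.841
v 3.785 3.107 -1.386
v -3.929 2.128 -4.776
v -3.558 1.633 -3.246
v -5.122 3.4 -4.076
v -4.752 2.906 -2.546
v -3.108 2.874 -4.734
v -2.738 2.38 -3.204
v -4.302 4.147 -4.034
v -3.931 3.652 -2.504
v -1.812 2.789 1.388
v -1.352 2.563 1.219
v -0.408 3.585 2.423
v -0.868 3.811 2.592
v -1.374 2.753 1.075
v -0.43 3.775 2.278
v -1.483 2.951 0.992
v -0.538 3.973 2.196
v -1.657 3.117 0.988
v -0.713 4.139 2.192
v -1.862 3.217 1.063
v -0.917 4.24 2.267
v -2.057 3.233 1.203
v -1.112 4.255 2.406
v -2.203 3.161 1.379
v -1.259 4.183 2.583
v -2.272 3.015 1.557
v -1.328 4.037 2.761
v -2.25 2.825 1.702
v -1.306 3.847 2.905
v -2.142 2.627 1.784
v -1.197 3.649 2.988
v -1.967 2.461 1.788
v -1.023 3.483 2.992
v -1.763 2.36 1.713
v -0.818 3.383 2.917
v -1.568 2.345 1.574
v -0.623 3.367 2.777
v -1.421 2.417 1.397
v -0.477 3.439 2.601
v -4.455 -0.986 3.195
v -4.204 -0.987 4.214
v -5.134 0.25 3.364
v -4.883 0.249 4.383
v -2.917 -0.089 2.817
v -2.666 -0.09 3.836
v -3.596 1.147 2.986
v -3.345 1.146 4.005
f 2 4 1
f 5 2 1
f 1 4 3
f 3 5 1
f 2 8 4
f 6 2 5
f 6 8 2
f 4 8 3
f 7 5 3
f 3 8 7
f 7 6 5
f 8 6 7
f 9 20 14
f 9 14 10
f 9 10 16
f 9 16 19
f 9 19 20
f 10 14 18
f 14 20 13
f 20 19 11
f 19 16 15
f 16 10 17
f 12 18 13
f 12 13 11
f 12 11 15
f 12 15 17
f 12 17 18
f 13 18 14
f 11 13 20
f 15 11 19
f 17 15 16
f 18 17 10
f 22 24 21
f 25 22 21
f 21 24 23
f 23 25 21
f 22 28 24
f 26 22 25
f 26 28 22
f 24 28 23
f 27 25 23
f 23 28 27
f 27 26 25
f 28 26 27
f 30 29 33
f 30 33 31
f 31 33 34
f 31 34 32
f 33 29 35
f 33 35 34
f 34 35 36
f 34 36 32
f 35 29 37
f 35 37 36
f 36 37 38
f 36 38 32
f 37 29 39
f 37 39 38
f 38 39 40
f 38 40 32
f 39 29 41
f 39 41 40
f 40 41 42
f 40 42 32
f 41 29 43
f 41 43 42
f 42 43 44
f 42 44 32
f 43 29 45
f 43 45 44
f 44 45 46
f 44 46 32
f 45 29 47
f 45 47 46
f 46 47 48
f 46 48 32
f 47 29 49
f 47 49 48
f 48 49 50
f 48 50 32
f 49 29 51
f 49 51 50
f 50 51 52
f 50 52 32
f 51 29 53
f 51 53 52
f 52 53 54
f 52 54 32
f 53 29 55
f 53 55 54
f 54 55 56
f 54 56 32
f 55 29 57
f 55 57 56
f 56 57 58
f 56 58 32
f 57 29 30
f 57 30 58
f 58 30 31
f 58 31 32
f 60 62 59
f 63 60 59
f 59 62 61
f 61 63 59
f 60 66 62
f 64 60 63
f 64 66 60
f 62 66 61
f 65 63 61
f 61 66 65
f 65 64 63
f 66 64 65



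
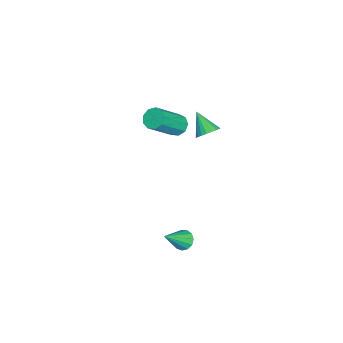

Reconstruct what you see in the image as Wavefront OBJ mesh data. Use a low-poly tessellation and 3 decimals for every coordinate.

v -2.818 0.898 -1.172
v -2.328 0.88 -0.729
v -3.622 0.242 -0.308
v -2.453 1.116 -0.666
v -2.641 1.314 -0.691
v -2.86 1.441 -0.799
v -3.071 1.473 -0.971
v -3.238 1.406 -1.178
v -3.333 1.251 -1.384
v -3.338 1.035 -1.553
v -3.254 0.796 -1.656
v -3.094 0.573 -1.676
v -2.886 0.407 -1.608
v -2.666 0.326 -1.465
v -2.473 0.344 -1.271
v -2.339 0.457 -1.06
v -2.288 0.647 -0.868
v 3.404 0.432 -3.348
v 3.865 0.699 -3.521
v 4.316 -0.352 -2.132
v 3.732 0.884 -3.303
v 3.495 0.925 -3.098
v 3.229 0.81 -2.973
v 3.019 0.575 -2.967
v 2.931 0.294 -3.082
v 2.993 0.057 -3.281
v 3.186 -0.06 -3.501
v 3.448 -0.022 -3.673
v 3.696 0.161 -3.742
v 3.851 0.429 -3.685
v -1.978 -0.518 0.134
v -1.599 -0.753 -0.297
v -0.484 -1.736 1.214
v -0.862 -1.502 1.646
v -1.452 -0.378 -0.163
v -0.337 -1.362 1.349
v -1.55 -0.07 0.111
v -0.435 -1.053 1.622
v -1.849 0.029 0.395
v -0.734 -0.954 1.907
v -2.208 -0.128 0.558
v -1.093 -1.112 2.069
v -2.459 -0.468 0.522
v -1.344 -1.452 2.033
v -2.485 -0.832 0.305
v -1.37 -1.815 1.816
v -2.273 -1.048 0.008
v -1.158 -2.032 1.519
v -1.924 -1.017 -0.23
v -0.808 -2 1.281
f 2 1 4
f 2 4 3
f 4 1 5
f 4 5 3
f 5 1 6
f 5 6 3
f 6 1 7
f 6 7 3
f 7 1 8
f 7 8 3
f 8 1 9
f 8 9 3
f 9 1 10
f 9 10 3
f 10 1 11
f 10 11 3
f 11 1 12
f 11 12 3
f 12 1 13
f 12 13 3
f 13 1 14
f 13 14 3
f 14 1 15
f 14 15 3
f 15 1 16
f 15 16 3
f 16 1 17
f 16 17 3
f 17 1 2
f 17 2 3
f 19 18 21
f 19 21 20
f 21 18 22
f 21 22 20
f 22 18 23
f 22 23 20
f 23 18 24
f 23 24 20
f 24 18 25
f 24 25 20
f 25 18 26
f 25 26 20
f 26 18 27
f 26 27 20
f 27 18 28
f 27 28 20
f 28 18 29
f 28 29 20
f 29 18 30
f 29 30 20
f 30 18 19
f 30 19 20
f 32 31 35
f 32 35 33
f 33 35 36
f 33 36 34
f 35 31 37
f 35 37 36
f 36 37 38
f 36 38 34
f 37 31 39
f 37 39 38
f 38 39 40
f 38 40 34
f 39 31 41
f 39 41 40
f 40 41 42
f 40 42 34
f 41 31 43
f 41 43 42
f 42 43 44
f 42 44 34
f 43 31 45
f 43 45 44
f 44 45 46
f 44 46 34
f 45 31 47
f 45 47 46
f 46 47 48
f 46 48 34
f 47 31 49
f 47 49 48
f 48 49 50
f 48 50 34
f 49 31 32
f 49 32 50
f 50 32 33
f 50 33 34



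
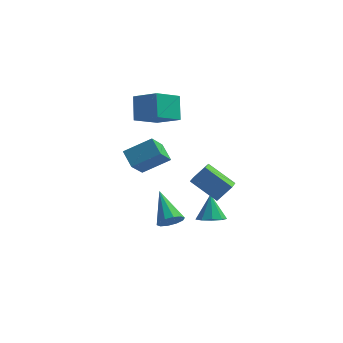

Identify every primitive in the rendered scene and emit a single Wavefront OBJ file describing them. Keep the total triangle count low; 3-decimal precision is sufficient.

v 2.209 -0.498 -3.633
v 2.873 0.042 -3.876
v 2.051 0.338 -2.207
v 2.341 0.267 -4.067
v 1.747 0.134 -4.055
v 1.369 -0.295 -3.845
v 1.385 -0.819 -3.536
v 1.786 -1.193 -3.272
v 2.385 -1.242 -3.176
v 2.902 -0.943 -3.294
v 3.095 -0.436 -3.571
v 0.473 -3.794 -1.483
v 1.195 -3.541 -1.288
v -0.413 -2.166 -0.317
v 1.064 -3.317 -1.701
v 0.706 -3.275 -2.031
v 0.26 -3.431 -2.152
v -0.105 -3.726 -2.017
v -0.249 -4.047 -1.678
v -0.118 -4.271 -1.265
v 0.24 -4.313 -0.935
v 0.686 -4.157 -0.814
v 1.051 -3.862 -0.949
v -1.269 2.205 2.182
v -2.359 0.953 3.126
v -1.488 3.307 3.39
v -2.578 2.055 4.335
v 0.158 1.585 3.005
v -0.932 0.333 3.95
v -0.061 2.687 4.214
v -1.151 1.435 5.158
v -2.094 1.939 -1.993
v -2.482 0.7 -0.633
v -2.731 2.809 -1.382
v -3.12 1.57 -0.022
v -0.52 2.45 -1.078
v -0.909 1.211 0.282
v -1.158 3.32 -0.467
v -1.546 2.081 0.893
v 2.758 -2.258 -0.677
v 1.203 -1.764 0.391
v 2.817 -1.368 -1.003
v 1.262 -0.874 0.065
v 3.538 -1.946 0.315
v 1.983 -1.452 1.383
v 3.597 -1.056 -0.011
v 2.042 -0.562 1.057
f 2 1 4
f 2 4 3
f 4 1 5
f 4 5 3
f 5 1 6
f 5 6 3
f 6 1 7
f 6 7 3
f 7 1 8
f 7 8 3
f 8 1 9
f 8 9 3
f 9 1 10
f 9 10 3
f 10 1 11
f 10 11 3
f 11 1 2
f 11 2 3
f 13 12 15
f 13 15 14
f 15 12 16
f 15 16 14
f 16 12 17
f 16 17 14
f 17 12 18
f 17 18 14
f 18 12 19
f 18 19 14
f 19 12 20
f 19 20 14
f 20 12 21
f 20 21 14
f 21 12 22
f 21 22 14
f 22 12 23
f 22 23 14
f 23 12 13
f 23 13 14
f 25 27 24
f 28 25 24
f 24 27 26
f 26 28 24
f 25 31 27
f 29 25 28
f 29 31 25
f 27 31 26
f 30 28 26
f 26 31 30
f 30 29 28
f 31 29 30
f 33 35 32
f 36 33 32
f 32 35 34
f 34 36 32
f 33 39 35
f 37 33 36
f 37 39 33
f 35 39 34
f 38 36 34
f 34 39 38
f 38 37 36
f 39 37 38
f 41 43 40
f 44 41 40
f 40 43 42
f 42 44 40
f 41 47 43
f 45 41 44
f 45 47 41
f 43 47 42
f 46 44 42
f 42 47 46
f 46 45 44
f 47 45 46



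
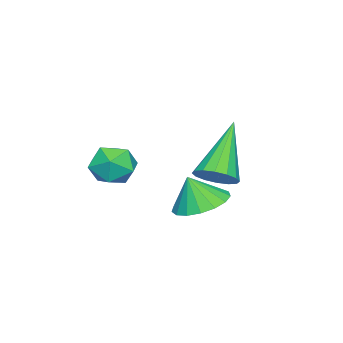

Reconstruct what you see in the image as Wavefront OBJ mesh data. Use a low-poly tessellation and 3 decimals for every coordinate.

v 1.108 -2.132 1.563
v 1.528 -2.201 2.215
v 1.832 -2.999 1.005
v 2.252 -3.068 1.657
v 1.516 -3.321 1.64
v 1.069 -2.786 1.984
v 2.291 -2.414 1.236
v 1.844 -1.879 1.58
v 2.259 -2.375 2.012
v 1.78 -2.936 2.262
v 1.58 -2.264 0.958
v 1.101 -2.825 1.208
v 0.317 -0.566 0.011
v 0.864 0.109 0.155
v 0.483 -0.914 1.009
v 0.487 0.258 0.27
v 0.071 0.218 0.325
v -0.288 -0.001 0.308
v -0.509 -0.35 0.223
v -0.54 -0.748 0.09
v -0.375 -1.104 -0.062
v -0.051 -1.338 -0.197
v 0.357 -1.394 -0.284
v 0.756 -1.261 -0.304
v 1.054 -0.968 -0.252
v 1.184 -0.584 -0.139
v 1.115 -0.195 0.008
v 1.983 0.64 1.891
v 2.304 1.109 2.206
v 0.617 0.54 3.429
v 2.078 1.27 2.016
v 1.827 1.263 1.792
v 1.618 1.088 1.595
v 1.506 0.793 1.477
v 1.523 0.457 1.47
v 1.663 0.17 1.576
v 1.889 0.009 1.766
v 2.14 0.016 1.99
v 2.349 0.191 2.187
v 2.46 0.486 2.305
v 2.444 0.822 2.312
f 1 12 6
f 1 6 2
f 1 2 8
f 1 8 11
f 1 11 12
f 2 6 10
f 6 12 5
f 12 11 3
f 11 8 7
f 8 2 9
f 4 10 5
f 4 5 3
f 4 3 7
f 4 7 9
f 4 9 10
f 5 10 6
f 3 5 12
f 7 3 11
f 9 7 8
f 10 9 2
f 14 13 16
f 14 16 15
f 16 13 17
f 16 17 15
f 17 13 18
f 17 18 15
f 18 13 19
f 18 19 15
f 19 13 20
f 19 20 15
f 20 13 21
f 20 21 15
f 21 13 22
f 21 22 15
f 22 13 23
f 22 23 15
f 23 13 24
f 23 24 15
f 24 13 25
f 24 25 15
f 25 13 26
f 25 26 15
f 26 13 27
f 26 27 15
f 27 13 14
f 27 14 15
f 29 28 31
f 29 31 30
f 31 28 32
f 31 32 30
f 32 28 33
f 32 33 30
f 33 28 34
f 33 34 30
f 34 28 35
f 34 35 30
f 35 28 36
f 35 36 30
f 36 28 37
f 36 37 30
f 37 28 38
f 37 38 30
f 38 28 39
f 38 39 30
f 39 28 40
f 39 40 30
f 40 28 41
f 40 41 30
f 41 28 29
f 41 29 30



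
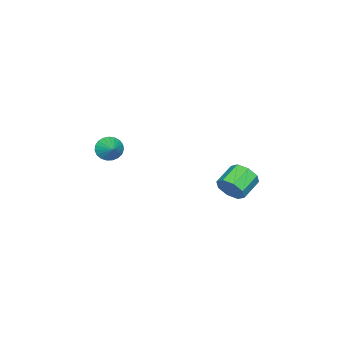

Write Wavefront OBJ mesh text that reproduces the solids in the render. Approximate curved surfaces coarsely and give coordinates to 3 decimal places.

v 0.418 3.256 1.252
v 0.739 3.635 1.978
v -0.557 3.743 2.495
v -0.878 3.364 1.768
v 0.586 4.084 1.5
v -0.711 4.192 2.016
v 0.334 4.047 0.876
v -0.962 4.155 1.393
v 0.132 3.548 0.472
v -1.165 3.655 0.989
v 0.097 2.877 0.525
v -1.199 2.985 1.042
v 0.251 2.428 1.004
v -1.046 2.536 1.52
v 0.502 2.465 1.627
v -0.794 2.573 2.144
v 0.705 2.965 2.031
v -0.592 3.072 2.548
v 0.779 -4.002 2.12
v 1.41 -4.379 1.831
v 1.501 -3.238 2.7
v 1.354 -4.151 1.6
v 1.2 -3.898 1.46
v 0.972 -3.663 1.433
v 0.711 -3.486 1.526
v 0.462 -3.398 1.721
v 0.267 -3.415 1.985
v 0.161 -3.533 2.273
v 0.162 -3.732 2.534
v 0.27 -3.978 2.724
v 0.465 -4.228 2.809
v 0.715 -4.438 2.775
v 0.976 -4.574 2.628
v 1.202 -4.61 2.393
v 1.356 -4.541 2.111
f 2 1 5
f 2 5 3
f 3 5 6
f 3 6 4
f 5 1 7
f 5 7 6
f 6 7 8
f 6 8 4
f 7 1 9
f 7 9 8
f 8 9 10
f 8 10 4
f 9 1 11
f 9 11 10
f 10 11 12
f 10 12 4
f 11 1 13
f 11 13 12
f 12 13 14
f 12 14 4
f 13 1 15
f 13 15 14
f 14 15 16
f 14 16 4
f 15 1 17
f 15 17 16
f 16 17 18
f 16 18 4
f 17 1 2
f 17 2 18
f 18 2 3
f 18 3 4
f 20 19 22
f 20 22 21
f 22 19 23
f 22 23 21
f 23 19 24
f 23 24 21
f 24 19 25
f 24 25 21
f 25 19 26
f 25 26 21
f 26 19 27
f 26 27 21
f 27 19 28
f 27 28 21
f 28 19 29
f 28 29 21
f 29 19 30
f 29 30 21
f 30 19 31
f 30 31 21
f 31 19 32
f 31 32 21
f 32 19 33
f 32 33 21
f 33 19 34
f 33 34 21
f 34 19 35
f 34 35 21
f 35 19 20
f 35 20 21



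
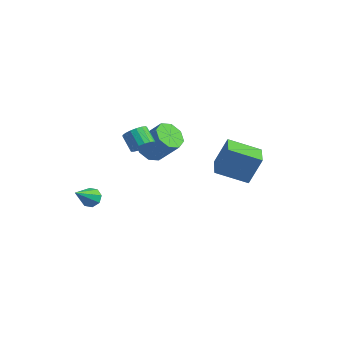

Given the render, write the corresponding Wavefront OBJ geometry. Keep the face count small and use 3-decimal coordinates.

v -1.044 -0.887 2.225
v -0.591 -0.841 2.808
v -1.443 -0.448 3.439
v -1.896 -0.493 2.855
v -0.561 -0.525 2.652
v -1.412 -0.131 3.283
v -0.641 -0.291 2.398
v -1.492 0.102 3.029
v -0.813 -0.194 2.105
v -1.665 0.199 2.735
v -1.039 -0.255 1.838
v -1.89 0.138 2.469
v -1.266 -0.462 1.661
v -2.117 -0.068 2.291
v -1.442 -0.765 1.612
v -2.293 -0.372 2.243
v -1.527 -1.096 1.704
v -2.378 -0.703 2.335
v -1.501 -1.38 1.915
v -2.353 -0.987 2.546
v -1.371 -1.55 2.197
v -2.222 -1.157 2.828
v -1.166 -1.568 2.486
v -2.017 -1.175 3.116
v -0.933 -1.43 2.714
v -1.784 -1.037 3.345
v -0.726 -1.168 2.83
v -1.577 -0.775 3.461
v -3.558 3.22 -1.983
v -2.949 3.74 -2.564
v -1.732 4.041 -1.018
v -2.342 3.52 -0.437
v -3.475 4.174 -2.234
v -2.259 4.474 -0.688
v -4.051 4.048 -1.757
v -2.834 4.349 -0.211
v -4.337 3.437 -1.412
v -3.121 3.738 0.134
v -4.168 2.699 -1.402
v -2.951 3 0.144
v -3.641 2.266 -1.732
v -2.425 2.566 -0.186
v -3.066 2.391 -2.209
v -1.849 2.692 -0.663
v -2.779 3.002 -2.554
v -1.563 3.303 -1.008
v 2.884 0.281 1.085
v 3.319 0.941 2.791
v 2.106 1.408 0.848
v 2.541 2.068 2.554
v 4.499 1.232 0.306
v 4.934 1.892 2.012
v 3.721 2.359 0.069
v 4.156 3.019 1.775
v -3.619 -2.353 -2.506
v -2.969 -2.428 -2.587
v -3.601 -3.787 -1.014
v -3.081 -2.074 -2.245
v -3.508 -1.883 -2.056
v -4.001 -1.967 -2.13
v -4.27 -2.277 -2.425
v -4.158 -2.631 -2.767
v -3.73 -2.822 -2.956
v -3.238 -2.738 -2.882
f 2 1 5
f 2 5 3
f 3 5 6
f 3 6 4
f 5 1 7
f 5 7 6
f 6 7 8
f 6 8 4
f 7 1 9
f 7 9 8
f 8 9 10
f 8 10 4
f 9 1 11
f 9 11 10
f 10 11 12
f 10 12 4
f 11 1 13
f 11 13 12
f 12 13 14
f 12 14 4
f 13 1 15
f 13 15 14
f 14 15 16
f 14 16 4
f 15 1 17
f 15 17 16
f 16 17 18
f 16 18 4
f 17 1 19
f 17 19 18
f 18 19 20
f 18 20 4
f 19 1 21
f 19 21 20
f 20 21 22
f 20 22 4
f 21 1 23
f 21 23 22
f 22 23 24
f 22 24 4
f 23 1 25
f 23 25 24
f 24 25 26
f 24 26 4
f 25 1 27
f 25 27 26
f 26 27 28
f 26 28 4
f 27 1 2
f 27 2 28
f 28 2 3
f 28 3 4
f 30 29 33
f 30 33 31
f 31 33 34
f 31 34 32
f 33 29 35
f 33 35 34
f 34 35 36
f 34 36 32
f 35 29 37
f 35 37 36
f 36 37 38
f 36 38 32
f 37 29 39
f 37 39 38
f 38 39 40
f 38 40 32
f 39 29 41
f 39 41 40
f 40 41 42
f 40 42 32
f 41 29 43
f 41 43 42
f 42 43 44
f 42 44 32
f 43 29 45
f 43 45 44
f 44 45 46
f 44 46 32
f 45 29 30
f 45 30 46
f 46 30 31
f 46 31 32
f 48 50 47
f 51 48 47
f 47 50 49
f 49 51 47
f 48 54 50
f 52 48 51
f 52 54 48
f 50 54 49
f 53 51 49
f 49 54 53
f 53 52 51
f 54 52 53
f 56 55 58
f 56 58 57
f 58 55 59
f 58 59 57
f 59 55 60
f 59 60 57
f 60 55 61
f 60 61 57
f 61 55 62
f 61 62 57
f 62 55 63
f 62 63 57
f 63 55 64
f 63 64 57
f 64 55 56
f 64 56 57



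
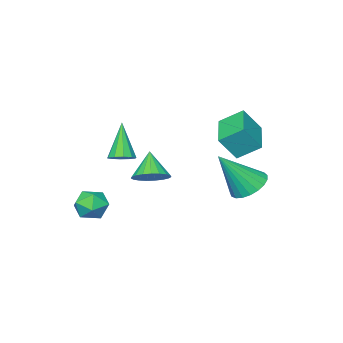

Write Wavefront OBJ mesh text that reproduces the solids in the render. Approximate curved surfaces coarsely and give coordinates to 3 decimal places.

v -3.64 1.787 0.095
v -3.191 1.186 -0.401
v -2.5 1.213 1.825
v -2.979 1.492 -0.439
v -2.881 1.849 -0.385
v -2.915 2.196 -0.247
v -3.074 2.472 -0.051
v -3.331 2.629 0.171
v -3.641 2.641 0.38
v -3.952 2.506 0.539
v -4.208 2.246 0.622
v -4.366 1.907 0.614
v -4.399 1.547 0.515
v -4.3 1.229 0.345
v -4.088 1.007 0.131
v -3.798 0.921 -0.089
v -3.48 0.984 -0.277
v -3.561 1.153 2.486
v -2.908 0.801 3.504
v -4.168 1.911 3.137
v -3.516 1.559 4.156
v -2.344 2.421 2.144
v -1.692 2.069 3.163
v -2.952 3.179 2.796
v -2.299 2.827 3.814
v -0.015 -2.62 -1.533
v 0.354 -2.049 -1.057
v 1.046 -3.431 -1.383
v 1.415 -2.86 -0.907
v 0.743 -3.262 -0.628
v 0.088 -2.76 -0.721
v 1.312 -2.72 -1.719
v 0.657 -2.218 -1.812
v 1.175 -2.11 -1.171
v 0.823 -2.445 -0.497
v 0.577 -3.035 -1.943
v 0.225 -3.37 -1.269
v -0 0.086 1.046
v 0.73 0.032 1.342
v -0.48 -0.546 2.114
v 0.628 0.318 1.466
v 0.416 0.565 1.517
v 0.133 0.728 1.486
v -0.173 0.781 1.38
v -0.45 0.713 1.216
v -0.648 0.537 1.022
v -0.735 0.283 0.833
v -0.695 -0.005 0.68
v -0.534 -0.278 0.591
v -0.281 -0.487 0.581
v 0.02 -0.598 0.651
v 0.318 -0.59 0.789
v 0.561 -0.465 0.972
v 0.707 -0.245 1.167
v -0.455 -2.205 1.236
v -0.079 -2.657 1.185
v -1.045 -2.875 2.844
v 0.092 -2.387 1.36
v 0.054 -2.047 1.488
v -0.178 -1.768 1.519
v -0.516 -1.655 1.442
v -0.831 -1.753 1.286
v -1.002 -2.023 1.111
v -0.965 -2.362 0.983
v -0.732 -2.641 0.952
v -0.394 -2.754 1.029
f 2 1 4
f 2 4 3
f 4 1 5
f 4 5 3
f 5 1 6
f 5 6 3
f 6 1 7
f 6 7 3
f 7 1 8
f 7 8 3
f 8 1 9
f 8 9 3
f 9 1 10
f 9 10 3
f 10 1 11
f 10 11 3
f 11 1 12
f 11 12 3
f 12 1 13
f 12 13 3
f 13 1 14
f 13 14 3
f 14 1 15
f 14 15 3
f 15 1 16
f 15 16 3
f 16 1 17
f 16 17 3
f 17 1 2
f 17 2 3
f 19 21 18
f 22 19 18
f 18 21 20
f 20 22 18
f 19 25 21
f 23 19 22
f 23 25 19
f 21 25 20
f 24 22 20
f 20 25 24
f 24 23 22
f 25 23 24
f 26 37 31
f 26 31 27
f 26 27 33
f 26 33 36
f 26 36 37
f 27 31 35
f 31 37 30
f 37 36 28
f 36 33 32
f 33 27 34
f 29 35 30
f 29 30 28
f 29 28 32
f 29 32 34
f 29 34 35
f 30 35 31
f 28 30 37
f 32 28 36
f 34 32 33
f 35 34 27
f 39 38 41
f 39 41 40
f 41 38 42
f 41 42 40
f 42 38 43
f 42 43 40
f 43 38 44
f 43 44 40
f 44 38 45
f 44 45 40
f 45 38 46
f 45 46 40
f 46 38 47
f 46 47 40
f 47 38 48
f 47 48 40
f 48 38 49
f 48 49 40
f 49 38 50
f 49 50 40
f 50 38 51
f 50 51 40
f 51 38 52
f 51 52 40
f 52 38 53
f 52 53 40
f 53 38 54
f 53 54 40
f 54 38 39
f 54 39 40
f 56 55 58
f 56 58 57
f 58 55 59
f 58 59 57
f 59 55 60
f 59 60 57
f 60 55 61
f 60 61 57
f 61 55 62
f 61 62 57
f 62 55 63
f 62 63 57
f 63 55 64
f 63 64 57
f 64 55 65
f 64 65 57
f 65 55 66
f 65 66 57
f 66 55 56
f 66 56 57



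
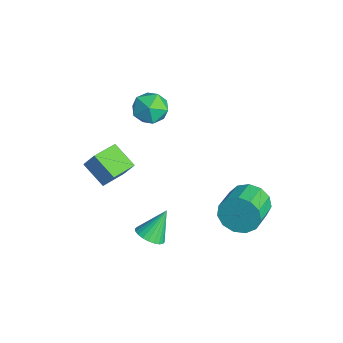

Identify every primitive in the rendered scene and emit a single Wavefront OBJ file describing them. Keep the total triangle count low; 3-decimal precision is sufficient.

v 0.547 -0.621 -4.149
v 1.082 -0.836 -3.871
v 0.273 0.141 -3.031
v 1.166 -0.633 -3.989
v 1.157 -0.428 -4.131
v 1.054 -0.252 -4.276
v 0.875 -0.132 -4.401
v 0.645 -0.087 -4.488
v 0.401 -0.123 -4.524
v 0.178 -0.235 -4.502
v 0.012 -0.405 -4.427
v -0.073 -0.609 -4.309
v -0.063 -0.814 -4.167
v 0.039 -0.989 -4.022
v 0.219 -1.109 -3.897
v 0.449 -1.154 -3.809
v 0.693 -1.118 -3.774
v 0.916 -1.007 -3.796
v -0.016 3.598 -3.851
v 0.41 3.745 -4.618
v 1.443 2.95 -4.196
v 1.016 2.802 -3.429
v 0.559 4.105 -4.302
v 1.591 3.31 -3.881
v 0.524 4.304 -3.843
v 1.557 3.509 -3.422
v 0.319 4.279 -3.386
v 1.352 3.484 -2.965
v 0.006 4.037 -3.077
v 1.039 3.242 -2.656
v -0.313 3.656 -3.014
v 0.72 2.861 -2.592
v -0.538 3.256 -3.216
v 0.495 2.461 -2.794
v -0.598 2.965 -3.62
v 0.435 2.17 -3.198
v -0.473 2.874 -4.097
v 0.56 2.079 -3.675
v -0.203 3.013 -4.496
v 0.83 2.218 -4.074
v 0.126 3.338 -4.69
v 1.159 2.543 -4.269
v -4.07 1.464 -0.523
v -3.553 1.185 -1.14
v -4.047 0.215 0.06
v -3.53 -0.064 -0.557
v -3.245 0.499 0.015
v -3.259 1.271 -0.345
v -4.341 0.129 -0.735
v -4.355 0.901 -1.095
v -3.721 0.36 -1.271
v -3.044 0.589 -0.808
v -4.556 0.811 -0.272
v -3.879 1.04 0.191
v -3.095 -0.62 -3.803
v -4.052 -1.143 -3.171
v -2.839 -0.24 -3.1
v -3.795 -0.763 -2.468
v -2.325 -1.677 -3.512
v -3.281 -2.2 -2.88
v -2.068 -1.297 -2.809
v -3.025 -1.82 -2.177
f 2 1 4
f 2 4 3
f 4 1 5
f 4 5 3
f 5 1 6
f 5 6 3
f 6 1 7
f 6 7 3
f 7 1 8
f 7 8 3
f 8 1 9
f 8 9 3
f 9 1 10
f 9 10 3
f 10 1 11
f 10 11 3
f 11 1 12
f 11 12 3
f 12 1 13
f 12 13 3
f 13 1 14
f 13 14 3
f 14 1 15
f 14 15 3
f 15 1 16
f 15 16 3
f 16 1 17
f 16 17 3
f 17 1 18
f 17 18 3
f 18 1 2
f 18 2 3
f 20 19 23
f 20 23 21
f 21 23 24
f 21 24 22
f 23 19 25
f 23 25 24
f 24 25 26
f 24 26 22
f 25 19 27
f 25 27 26
f 26 27 28
f 26 28 22
f 27 19 29
f 27 29 28
f 28 29 30
f 28 30 22
f 29 19 31
f 29 31 30
f 30 31 32
f 30 32 22
f 31 19 33
f 31 33 32
f 32 33 34
f 32 34 22
f 33 19 35
f 33 35 34
f 34 35 36
f 34 36 22
f 35 19 37
f 35 37 36
f 36 37 38
f 36 38 22
f 37 19 39
f 37 39 38
f 38 39 40
f 38 40 22
f 39 19 41
f 39 41 40
f 40 41 42
f 40 42 22
f 41 19 20
f 41 20 42
f 42 20 21
f 42 21 22
f 43 54 48
f 43 48 44
f 43 44 50
f 43 50 53
f 43 53 54
f 44 48 52
f 48 54 47
f 54 53 45
f 53 50 49
f 50 44 51
f 46 52 47
f 46 47 45
f 46 45 49
f 46 49 51
f 46 51 52
f 47 52 48
f 45 47 54
f 49 45 53
f 51 49 50
f 52 51 44
f 56 58 55
f 59 56 55
f 55 58 57
f 57 59 55
f 56 62 58
f 60 56 59
f 60 62 56
f 58 62 57
f 61 59 57
f 57 62 61
f 61 60 59
f 62 60 61

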